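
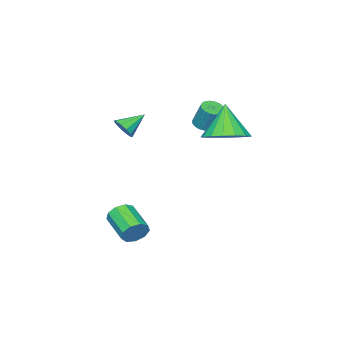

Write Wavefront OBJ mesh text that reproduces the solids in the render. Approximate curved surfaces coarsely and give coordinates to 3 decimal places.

v 3.016 -1.767 -1.857
v 3.369 -1.719 -1.35
v 2.857 -2.944 -0.876
v 2.504 -2.993 -1.383
v 2.993 -1.535 -1.283
v 2.481 -2.76 -0.808
v 2.627 -1.461 -1.484
v 2.115 -2.686 -1.01
v 2.444 -1.529 -1.86
v 1.931 -2.754 -1.386
v 2.528 -1.71 -2.235
v 2.016 -2.935 -1.76
v 2.84 -1.917 -2.433
v 2.328 -3.142 -1.958
v 3.235 -2.054 -2.361
v 2.723 -3.279 -1.887
v 3.528 -2.057 -2.054
v 3.015 -3.283 -1.58
v 3.58 -1.925 -1.655
v 3.068 -3.15 -1.18
v -2.593 -2.916 1.863
v -2.317 -3.31 2.03
v -2.25 -2.798 3.125
v -2.527 -2.404 2.957
v -2.174 -3.188 1.965
v -2.108 -2.676 3.059
v -2.095 -3.024 1.883
v -2.029 -2.512 2.978
v -2.092 -2.844 1.799
v -2.026 -2.332 2.893
v -2.166 -2.675 1.724
v -2.099 -2.163 2.819
v -2.304 -2.542 1.671
v -2.238 -2.03 2.765
v -2.486 -2.467 1.646
v -2.42 -1.955 2.741
v -2.685 -2.459 1.655
v -2.619 -1.948 2.749
v -2.87 -2.522 1.695
v -2.803 -2.01 2.79
v -3.012 -2.644 1.761
v -2.946 -2.132 2.855
v -3.091 -2.808 1.842
v -3.025 -2.296 2.937
v -3.094 -2.988 1.927
v -3.028 -2.476 3.021
v -3.021 -3.157 2.001
v -2.954 -2.645 3.096
v -2.882 -3.29 2.055
v -2.816 -2.778 3.149
v -2.7 -3.365 2.079
v -2.634 -2.853 3.174
v -2.501 -3.372 2.071
v -2.435 -2.861 3.165
v 1.294 -3.897 2.633
v 1.541 -4.06 3.108
v 0.386 -3.543 3.227
v 1.63 -3.731 3.049
v 1.591 -3.465 2.831
v 1.438 -3.364 2.538
v 1.23 -3.466 2.281
v 1.047 -3.733 2.158
v 0.957 -4.062 2.217
v 0.996 -4.328 2.435
v 1.149 -4.429 2.729
v 1.357 -4.327 2.986
v -1.149 -0.601 2.308
v -0.195 -0.599 2.67
v -1.711 -1.119 3.792
v -0.357 -0.148 2.766
v -0.701 0.198 2.757
v -1.147 0.362 2.645
v -1.593 0.305 2.456
v -1.938 0.041 2.233
v -2.102 -0.371 2.027
v -2.047 -0.835 1.885
v -1.787 -1.245 1.841
v -1.38 -1.508 1.903
v -0.92 -1.563 2.058
v -0.513 -1.398 2.27
v -0.251 -1.05 2.491
f 2 1 5
f 2 5 3
f 3 5 6
f 3 6 4
f 5 1 7
f 5 7 6
f 6 7 8
f 6 8 4
f 7 1 9
f 7 9 8
f 8 9 10
f 8 10 4
f 9 1 11
f 9 11 10
f 10 11 12
f 10 12 4
f 11 1 13
f 11 13 12
f 12 13 14
f 12 14 4
f 13 1 15
f 13 15 14
f 14 15 16
f 14 16 4
f 15 1 17
f 15 17 16
f 16 17 18
f 16 18 4
f 17 1 19
f 17 19 18
f 18 19 20
f 18 20 4
f 19 1 2
f 19 2 20
f 20 2 3
f 20 3 4
f 22 21 25
f 22 25 23
f 23 25 26
f 23 26 24
f 25 21 27
f 25 27 26
f 26 27 28
f 26 28 24
f 27 21 29
f 27 29 28
f 28 29 30
f 28 30 24
f 29 21 31
f 29 31 30
f 30 31 32
f 30 32 24
f 31 21 33
f 31 33 32
f 32 33 34
f 32 34 24
f 33 21 35
f 33 35 34
f 34 35 36
f 34 36 24
f 35 21 37
f 35 37 36
f 36 37 38
f 36 38 24
f 37 21 39
f 37 39 38
f 38 39 40
f 38 40 24
f 39 21 41
f 39 41 40
f 40 41 42
f 40 42 24
f 41 21 43
f 41 43 42
f 42 43 44
f 42 44 24
f 43 21 45
f 43 45 44
f 44 45 46
f 44 46 24
f 45 21 47
f 45 47 46
f 46 47 48
f 46 48 24
f 47 21 49
f 47 49 48
f 48 49 50
f 48 50 24
f 49 21 51
f 49 51 50
f 50 51 52
f 50 52 24
f 51 21 53
f 51 53 52
f 52 53 54
f 52 54 24
f 53 21 22
f 53 22 54
f 54 22 23
f 54 23 24
f 56 55 58
f 56 58 57
f 58 55 59
f 58 59 57
f 59 55 60
f 59 60 57
f 60 55 61
f 60 61 57
f 61 55 62
f 61 62 57
f 62 55 63
f 62 63 57
f 63 55 64
f 63 64 57
f 64 55 65
f 64 65 57
f 65 55 66
f 65 66 57
f 66 55 56
f 66 56 57
f 68 67 70
f 68 70 69
f 70 67 71
f 70 71 69
f 71 67 72
f 71 72 69
f 72 67 73
f 72 73 69
f 73 67 74
f 73 74 69
f 74 67 75
f 74 75 69
f 75 67 76
f 75 76 69
f 76 67 77
f 76 77 69
f 77 67 78
f 77 78 69
f 78 67 79
f 78 79 69
f 79 67 80
f 79 80 69
f 80 67 81
f 80 81 69
f 81 67 68
f 81 68 69



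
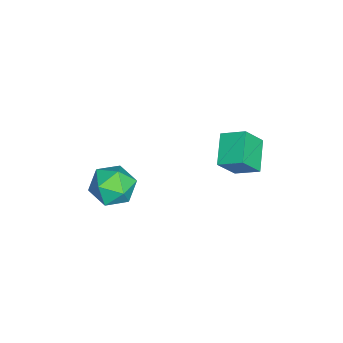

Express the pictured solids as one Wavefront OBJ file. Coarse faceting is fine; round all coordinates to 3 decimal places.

v 2.601 -2.53 0.789
v 3.205 -3.36 1.021
v 1.375 -3.14 1.799
v 1.979 -3.97 2.031
v 2.242 -3.014 2.381
v 3 -2.637 1.757
v 1.58 -3.863 1.063
v 2.338 -3.486 0.439
v 2.573 -4.183 1.19
v 2.983 -3.659 2.004
v 1.597 -2.841 0.816
v 2.007 -2.317 1.63
v -0.407 1.332 2.417
v -0.249 2.364 2.945
v 0.96 1.448 1.784
v 1.117 2.48 2.312
v 0.143 0.7 3.488
v 0.3 1.732 4.016
v 1.509 0.816 2.855
v 1.667 1.848 3.383
f 1 12 6
f 1 6 2
f 1 2 8
f 1 8 11
f 1 11 12
f 2 6 10
f 6 12 5
f 12 11 3
f 11 8 7
f 8 2 9
f 4 10 5
f 4 5 3
f 4 3 7
f 4 7 9
f 4 9 10
f 5 10 6
f 3 5 12
f 7 3 11
f 9 7 8
f 10 9 2
f 14 16 13
f 17 14 13
f 13 16 15
f 15 17 13
f 14 20 16
f 18 14 17
f 18 20 14
f 16 20 15
f 19 17 15
f 15 20 19
f 19 18 17
f 20 18 19



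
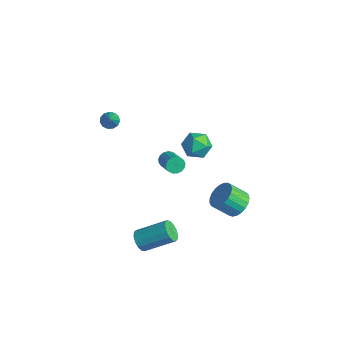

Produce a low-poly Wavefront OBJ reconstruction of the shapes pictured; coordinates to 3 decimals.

v 2.274 2.252 -2.8
v 3.081 1.926 -2.67
v 2.593 1.082 -1.75
v 1.786 1.408 -1.88
v 3.069 2.198 -2.426
v 2.581 1.355 -1.507
v 2.92 2.48 -2.247
v 2.431 1.637 -1.328
v 2.659 2.723 -2.164
v 2.17 1.879 -1.244
v 2.331 2.884 -2.19
v 1.843 2.04 -1.27
v 1.994 2.935 -2.322
v 1.505 2.092 -1.402
v 1.705 2.869 -2.536
v 1.216 2.025 -1.617
v 1.514 2.696 -2.796
v 1.026 1.852 -1.877
v 1.455 2.446 -3.057
v 0.967 1.602 -2.137
v 1.538 2.162 -3.273
v 1.049 1.319 -2.354
v 1.748 1.894 -3.407
v 1.259 1.051 -2.488
v 2.049 1.688 -3.437
v 1.56 0.845 -2.517
v 2.389 1.579 -3.356
v 1.9 0.736 -2.436
v 2.709 1.587 -3.179
v 2.22 0.743 -2.259
v 2.954 1.709 -2.936
v 2.465 0.866 -2.017
v -2.97 3.312 -1.593
v -2.012 3.42 -1.676
v -2.768 1.8 -1.244
v -1.81 1.908 -1.327
v -2.282 2.324 -0.592
v -2.407 3.259 -0.808
v -2.373 1.961 -2.112
v -2.498 2.896 -2.328
v -1.643 2.586 -1.997
v -1.587 2.81 -1.058
v -3.193 2.41 -1.862
v -3.137 2.634 -0.923
v 0.945 -3.271 -4.174
v 1.28 -3.09 -4.761
v 2.25 -1.687 -3.774
v 1.915 -1.869 -3.186
v 0.981 -2.886 -4.757
v 1.95 -1.483 -3.769
v 0.672 -2.785 -4.596
v 1.641 -1.382 -3.609
v 0.436 -2.815 -4.323
v 1.406 -1.412 -3.336
v 0.337 -2.967 -4.009
v 1.306 -1.564 -3.022
v 0.401 -3.2 -3.74
v 1.37 -1.798 -2.753
v 0.61 -3.453 -3.586
v 1.58 -2.05 -2.599
v 0.91 -3.657 -3.591
v 1.879 -2.254 -2.603
v 1.219 -3.758 -3.751
v 2.188 -2.355 -2.764
v 1.454 -3.728 -4.024
v 2.424 -2.325 -3.037
v 1.554 -3.576 -4.338
v 2.523 -2.173 -3.351
v 1.49 -3.342 -4.607
v 2.459 -1.94 -3.62
v -1.766 0.276 -1.023
v -1.595 -0.018 -1.468
v -0.383 -0.289 -0.823
v -0.554 0.004 -0.377
v -1.512 0.232 -1.519
v -0.299 -0.04 -0.874
v -1.487 0.491 -1.457
v -0.274 0.219 -0.812
v -1.525 0.702 -1.296
v -0.313 0.43 -0.65
v -1.62 0.814 -1.071
v -0.407 0.542 -0.426
v -1.747 0.804 -0.836
v -0.535 0.532 -0.191
v -1.879 0.672 -0.643
v -0.667 0.4 0.002
v -1.985 0.45 -0.537
v -0.773 0.178 0.108
v -2.041 0.188 -0.543
v -0.829 -0.084 0.102
v -2.034 -0.054 -0.658
v -0.822 -0.326 -0.013
v -1.966 -0.22 -0.857
v -0.753 -0.492 -0.212
v -1.851 -0.273 -1.094
v -0.639 -0.545 -0.449
v -1.718 -0.2 -1.314
v -0.505 -0.472 -0.669
v -3.141 -2.575 2.907
v -2.829 -2.124 2.867
v -1.899 -3.305 4.393
v -3.046 -2.062 3.079
v -3.293 -2.162 3.237
v -3.492 -2.394 3.289
v -3.58 -2.683 3.22
v -3.528 -2.938 3.052
v -3.353 -3.078 2.837
v -3.111 -3.058 2.645
v -2.879 -2.885 2.536
v -2.729 -2.613 2.544
v -2.711 -2.33 2.668
f 2 1 5
f 2 5 3
f 3 5 6
f 3 6 4
f 5 1 7
f 5 7 6
f 6 7 8
f 6 8 4
f 7 1 9
f 7 9 8
f 8 9 10
f 8 10 4
f 9 1 11
f 9 11 10
f 10 11 12
f 10 12 4
f 11 1 13
f 11 13 12
f 12 13 14
f 12 14 4
f 13 1 15
f 13 15 14
f 14 15 16
f 14 16 4
f 15 1 17
f 15 17 16
f 16 17 18
f 16 18 4
f 17 1 19
f 17 19 18
f 18 19 20
f 18 20 4
f 19 1 21
f 19 21 20
f 20 21 22
f 20 22 4
f 21 1 23
f 21 23 22
f 22 23 24
f 22 24 4
f 23 1 25
f 23 25 24
f 24 25 26
f 24 26 4
f 25 1 27
f 25 27 26
f 26 27 28
f 26 28 4
f 27 1 29
f 27 29 28
f 28 29 30
f 28 30 4
f 29 1 31
f 29 31 30
f 30 31 32
f 30 32 4
f 31 1 2
f 31 2 32
f 32 2 3
f 32 3 4
f 33 44 38
f 33 38 34
f 33 34 40
f 33 40 43
f 33 43 44
f 34 38 42
f 38 44 37
f 44 43 35
f 43 40 39
f 40 34 41
f 36 42 37
f 36 37 35
f 36 35 39
f 36 39 41
f 36 41 42
f 37 42 38
f 35 37 44
f 39 35 43
f 41 39 40
f 42 41 34
f 46 45 49
f 46 49 47
f 47 49 50
f 47 50 48
f 49 45 51
f 49 51 50
f 50 51 52
f 50 52 48
f 51 45 53
f 51 53 52
f 52 53 54
f 52 54 48
f 53 45 55
f 53 55 54
f 54 55 56
f 54 56 48
f 55 45 57
f 55 57 56
f 56 57 58
f 56 58 48
f 57 45 59
f 57 59 58
f 58 59 60
f 58 60 48
f 59 45 61
f 59 61 60
f 60 61 62
f 60 62 48
f 61 45 63
f 61 63 62
f 62 63 64
f 62 64 48
f 63 45 65
f 63 65 64
f 64 65 66
f 64 66 48
f 65 45 67
f 65 67 66
f 66 67 68
f 66 68 48
f 67 45 69
f 67 69 68
f 68 69 70
f 68 70 48
f 69 45 46
f 69 46 70
f 70 46 47
f 70 47 48
f 72 71 75
f 72 75 73
f 73 75 76
f 73 76 74
f 75 71 77
f 75 77 76
f 76 77 78
f 76 78 74
f 77 71 79
f 77 79 78
f 78 79 80
f 78 80 74
f 79 71 81
f 79 81 80
f 80 81 82
f 80 82 74
f 81 71 83
f 81 83 82
f 82 83 84
f 82 84 74
f 83 71 85
f 83 85 84
f 84 85 86
f 84 86 74
f 85 71 87
f 85 87 86
f 86 87 88
f 86 88 74
f 87 71 89
f 87 89 88
f 88 89 90
f 88 90 74
f 89 71 91
f 89 91 90
f 90 91 92
f 90 92 74
f 91 71 93
f 91 93 92
f 92 93 94
f 92 94 74
f 93 71 95
f 93 95 94
f 94 95 96
f 94 96 74
f 95 71 97
f 95 97 96
f 96 97 98
f 96 98 74
f 97 71 72
f 97 72 98
f 98 72 73
f 98 73 74
f 100 99 102
f 100 102 101
f 102 99 103
f 102 103 101
f 103 99 104
f 103 104 101
f 104 99 105
f 104 105 101
f 105 99 106
f 105 106 101
f 106 99 107
f 106 107 101
f 107 99 108
f 107 108 101
f 108 99 109
f 108 109 101
f 109 99 110
f 109 110 101
f 110 99 111
f 110 111 101
f 111 99 100
f 111 100 101



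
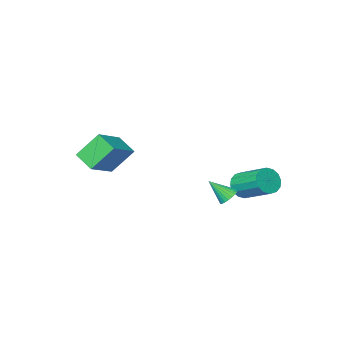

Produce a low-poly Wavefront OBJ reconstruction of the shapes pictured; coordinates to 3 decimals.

v -0.651 2.716 0.198
v -0.11 2.731 -0.198
v 0.151 1.944 1.262
v -0.079 2.952 -0.061
v -0.136 3.137 0.115
v -0.27 3.257 0.304
v -0.463 3.296 0.477
v -0.684 3.246 0.607
v -0.9 3.115 0.675
v -1.078 2.924 0.67
v -1.191 2.701 0.594
v -1.222 2.48 0.457
v -1.166 2.296 0.28
v -1.031 2.175 0.092
v -0.839 2.137 -0.081
v -0.618 2.187 -0.211
v -0.402 2.317 -0.279
v -0.223 2.508 -0.275
v 3.184 -4.769 1.099
v 2.067 -4.194 2.617
v 2.964 -3.508 0.461
v 1.848 -2.933 1.979
v 4.932 -3.967 2.081
v 3.816 -3.392 3.599
v 4.713 -2.706 1.443
v 3.596 -2.131 2.961
v -2.01 2.017 0.41
v -1.358 1.836 0.989
v -1.758 3.663 2.009
v -2.41 3.843 1.43
v -1.154 2.071 0.649
v -1.554 3.898 1.669
v -1.179 2.291 0.245
v -1.58 4.118 1.265
v -1.427 2.437 -0.115
v -1.827 4.264 0.905
v -1.831 2.471 -0.334
v -2.231 4.298 0.686
v -2.283 2.383 -0.354
v -2.683 4.21 0.666
v -2.662 2.197 -0.169
v -3.062 4.024 0.851
v -2.866 1.962 0.171
v -3.266 3.789 1.191
v -2.84 1.742 0.575
v -3.241 3.569 1.595
v -2.593 1.596 0.935
v -2.993 3.423 1.955
v -2.189 1.562 1.154
v -2.589 3.389 2.174
v -1.737 1.65 1.174
v -2.137 3.477 2.194
f 2 1 4
f 2 4 3
f 4 1 5
f 4 5 3
f 5 1 6
f 5 6 3
f 6 1 7
f 6 7 3
f 7 1 8
f 7 8 3
f 8 1 9
f 8 9 3
f 9 1 10
f 9 10 3
f 10 1 11
f 10 11 3
f 11 1 12
f 11 12 3
f 12 1 13
f 12 13 3
f 13 1 14
f 13 14 3
f 14 1 15
f 14 15 3
f 15 1 16
f 15 16 3
f 16 1 17
f 16 17 3
f 17 1 18
f 17 18 3
f 18 1 2
f 18 2 3
f 20 22 19
f 23 20 19
f 19 22 21
f 21 23 19
f 20 26 22
f 24 20 23
f 24 26 20
f 22 26 21
f 25 23 21
f 21 26 25
f 25 24 23
f 26 24 25
f 28 27 31
f 28 31 29
f 29 31 32
f 29 32 30
f 31 27 33
f 31 33 32
f 32 33 34
f 32 34 30
f 33 27 35
f 33 35 34
f 34 35 36
f 34 36 30
f 35 27 37
f 35 37 36
f 36 37 38
f 36 38 30
f 37 27 39
f 37 39 38
f 38 39 40
f 38 40 30
f 39 27 41
f 39 41 40
f 40 41 42
f 40 42 30
f 41 27 43
f 41 43 42
f 42 43 44
f 42 44 30
f 43 27 45
f 43 45 44
f 44 45 46
f 44 46 30
f 45 27 47
f 45 47 46
f 46 47 48
f 46 48 30
f 47 27 49
f 47 49 48
f 48 49 50
f 48 50 30
f 49 27 51
f 49 51 50
f 50 51 52
f 50 52 30
f 51 27 28
f 51 28 52
f 52 28 29
f 52 29 30



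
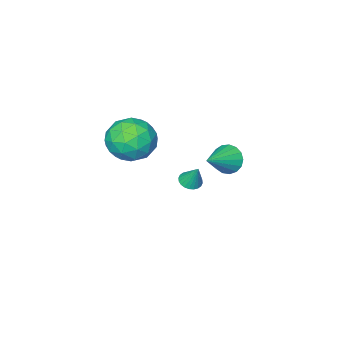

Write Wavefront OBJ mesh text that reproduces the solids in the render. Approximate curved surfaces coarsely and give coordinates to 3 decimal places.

v -2.309 -1.992 -4.505
v -1.772 -1.777 -4.623
v -2.291 -1.408 -3.355
v -1.907 -1.609 -4.706
v -2.103 -1.5 -4.758
v -2.33 -1.466 -4.772
v -2.554 -1.512 -4.745
v -2.741 -1.631 -4.682
v -2.862 -1.805 -4.591
v -2.898 -2.008 -4.488
v -2.845 -2.208 -4.387
v -2.711 -2.375 -4.304
v -2.515 -2.484 -4.252
v -2.287 -2.518 -4.238
v -2.063 -2.472 -4.265
v -1.877 -2.353 -4.328
v -1.756 -2.179 -4.419
v -1.719 -1.977 -4.522
v 2.268 0.683 2.356
v 3.455 0.616 1.999
v 1.785 -0.736 1.021
v 2.972 -0.803 0.664
v 2.639 -1.206 1.789
v 2.937 -0.33 2.614
v 2.303 0.21 0.406
v 2.601 1.086 1.231
v 3.476 0.323 0.794
v 3.683 -0.552 1.648
v 1.557 0.432 1.372
v 1.764 -0.443 2.226
v 2.904 0.774 2.295
v 2.336 -0.894 0.725
v 2.14 -1.131 1.386
v 2.838 -1.171 1.176
v 2.6 0.218 2.657
v 3.297 0.179 2.447
v 2.817 -0.892 2.323
v 1.943 -0.299 0.573
v 2.64 -0.338 0.363
v 2.402 1.051 1.844
v 3.1 1.011 1.634
v 2.423 0.772 0.697
v 3.614 0.562 1.377
v 3.33 -0.272 0.591
v 2.937 0.323 0.44
v 3.112 0.839 0.925
v 3.736 0.048 1.879
v 3.452 -0.786 1.094
v 3.256 -1.023 1.755
v 3.431 -0.508 2.24
v 3.748 -0.124 1.17
v 1.788 0.666 1.926
v 1.504 -0.168 1.141
v 1.809 0.388 0.78
v 1.984 0.903 1.265
v 1.91 0.152 2.429
v 1.626 -0.682 1.643
v 2.128 -0.959 2.095
v 2.303 -0.443 2.58
v 1.492 0.004 1.85
v -0.813 2.355 0.023
v -0.427 2.047 -0.606
v 0.693 2.705 0.777
v -0.468 2.417 -0.696
v -0.588 2.773 -0.621
v -0.759 3.033 -0.398
v -0.943 3.138 -0.079
v -1.097 3.063 0.263
v -1.186 2.827 0.551
v -1.19 2.482 0.717
v -1.107 2.108 0.725
v -0.957 1.791 0.572
v -0.773 1.603 0.293
v -0.599 1.588 -0.048
v -0.474 1.748 -0.372
f 2 1 4
f 2 4 3
f 4 1 5
f 4 5 3
f 5 1 6
f 5 6 3
f 6 1 7
f 6 7 3
f 7 1 8
f 7 8 3
f 8 1 9
f 8 9 3
f 9 1 10
f 9 10 3
f 10 1 11
f 10 11 3
f 11 1 12
f 11 12 3
f 12 1 13
f 12 13 3
f 13 1 14
f 13 14 3
f 14 1 15
f 14 15 3
f 15 1 16
f 15 16 3
f 16 1 17
f 16 17 3
f 17 1 18
f 17 18 3
f 18 1 2
f 18 2 3
f 19 56 35
f 56 30 59
f 35 59 24
f 56 59 35
f 19 35 31
f 35 24 36
f 31 36 20
f 35 36 31
f 19 31 40
f 31 20 41
f 40 41 26
f 31 41 40
f 19 40 52
f 40 26 55
f 52 55 29
f 40 55 52
f 19 52 56
f 52 29 60
f 56 60 30
f 52 60 56
f 20 36 47
f 36 24 50
f 47 50 28
f 36 50 47
f 24 59 37
f 59 30 58
f 37 58 23
f 59 58 37
f 30 60 57
f 60 29 53
f 57 53 21
f 60 53 57
f 29 55 54
f 55 26 42
f 54 42 25
f 55 42 54
f 26 41 46
f 41 20 43
f 46 43 27
f 41 43 46
f 22 48 34
f 48 28 49
f 34 49 23
f 48 49 34
f 22 34 32
f 34 23 33
f 32 33 21
f 34 33 32
f 22 32 39
f 32 21 38
f 39 38 25
f 32 38 39
f 22 39 44
f 39 25 45
f 44 45 27
f 39 45 44
f 22 44 48
f 44 27 51
f 48 51 28
f 44 51 48
f 23 49 37
f 49 28 50
f 37 50 24
f 49 50 37
f 21 33 57
f 33 23 58
f 57 58 30
f 33 58 57
f 25 38 54
f 38 21 53
f 54 53 29
f 38 53 54
f 27 45 46
f 45 25 42
f 46 42 26
f 45 42 46
f 28 51 47
f 51 27 43
f 47 43 20
f 51 43 47
f 62 61 64
f 62 64 63
f 64 61 65
f 64 65 63
f 65 61 66
f 65 66 63
f 66 61 67
f 66 67 63
f 67 61 68
f 67 68 63
f 68 61 69
f 68 69 63
f 69 61 70
f 69 70 63
f 70 61 71
f 70 71 63
f 71 61 72
f 71 72 63
f 72 61 73
f 72 73 63
f 73 61 74
f 73 74 63
f 74 61 75
f 74 75 63
f 75 61 62
f 75 62 63



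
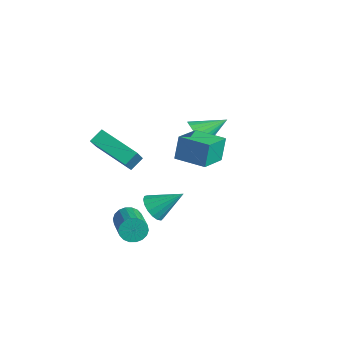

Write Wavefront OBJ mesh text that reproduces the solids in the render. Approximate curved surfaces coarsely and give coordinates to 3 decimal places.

v 3.437 -2.168 0.957
v 3.225 -1.792 2.151
v 2.791 -0.808 0.414
v 2.58 -0.432 1.609
v 4.84 -1.488 0.991
v 4.629 -1.112 2.186
v 4.195 -0.128 0.449
v 3.983 0.248 1.643
v -0.03 1.422 -1.145
v 0.334 1.669 -1.873
v 0.39 2.898 -0.435
v 0.023 1.778 -1.915
v -0.295 1.832 -1.84
v -0.573 1.824 -1.66
v -0.769 1.755 -1.401
v -0.851 1.635 -1.103
v -0.809 1.483 -0.811
v -0.648 1.322 -0.57
v -0.393 1.175 -0.417
v -0.082 1.067 -0.374
v 0.236 1.012 -0.449
v 0.514 1.02 -0.63
v 0.71 1.089 -0.889
v 0.792 1.209 -1.187
v 0.75 1.361 -1.478
v 0.589 1.523 -1.719
v 3.171 -3.129 -2.249
v 3.784 -3.592 -2.197
v 3.929 -2.011 -1.251
v 3.858 -3.38 -2.49
v 3.774 -3.112 -2.727
v 3.552 -2.847 -2.855
v 3.243 -2.647 -2.845
v 2.917 -2.557 -2.697
v 2.649 -2.599 -2.448
v 2.501 -2.762 -2.152
v 2.506 -3.009 -1.879
v 2.664 -3.284 -1.69
v 2.938 -3.523 -1.63
v 3.265 -3.673 -1.711
v 3.57 -3.697 -1.916
v 0.704 -2.731 -1.405
v -1.197 -3.424 -0.68
v 0.638 -2.045 -0.924
v -1.264 -2.738 -0.2
v 1.444 -3.502 -0.2
v -0.458 -4.195 0.524
v 1.377 -2.816 0.28
v -0.524 -3.509 1.005
v 1.501 -3.458 -4.077
v 1.851 -3.213 -4.619
v 3.509 -3.957 -3.885
v 3.159 -4.202 -3.343
v 1.866 -2.981 -4.418
v 3.524 -3.725 -3.683
v 1.808 -2.844 -4.149
v 3.466 -3.588 -3.415
v 1.69 -2.829 -3.866
v 3.348 -3.573 -3.132
v 1.534 -2.938 -3.625
v 3.192 -3.682 -2.891
v 1.372 -3.15 -3.473
v 3.03 -3.894 -2.739
v 1.235 -3.423 -3.441
v 2.893 -4.167 -2.707
v 1.151 -3.703 -3.535
v 2.809 -4.447 -2.801
v 1.136 -3.935 -3.737
v 2.794 -4.679 -3.002
v 1.194 -4.072 -4.005
v 2.852 -4.816 -3.271
v 1.312 -4.087 -4.288
v 2.97 -4.831 -3.554
v 1.468 -3.978 -4.529
v 3.126 -4.722 -3.795
v 1.63 -3.766 -4.681
v 3.288 -4.51 -3.947
v 1.767 -3.493 -4.713
v 3.425 -4.237 -3.979
f 2 4 1
f 5 2 1
f 1 4 3
f 3 5 1
f 2 8 4
f 6 2 5
f 6 8 2
f 4 8 3
f 7 5 3
f 3 8 7
f 7 6 5
f 8 6 7
f 10 9 12
f 10 12 11
f 12 9 13
f 12 13 11
f 13 9 14
f 13 14 11
f 14 9 15
f 14 15 11
f 15 9 16
f 15 16 11
f 16 9 17
f 16 17 11
f 17 9 18
f 17 18 11
f 18 9 19
f 18 19 11
f 19 9 20
f 19 20 11
f 20 9 21
f 20 21 11
f 21 9 22
f 21 22 11
f 22 9 23
f 22 23 11
f 23 9 24
f 23 24 11
f 24 9 25
f 24 25 11
f 25 9 26
f 25 26 11
f 26 9 10
f 26 10 11
f 28 27 30
f 28 30 29
f 30 27 31
f 30 31 29
f 31 27 32
f 31 32 29
f 32 27 33
f 32 33 29
f 33 27 34
f 33 34 29
f 34 27 35
f 34 35 29
f 35 27 36
f 35 36 29
f 36 27 37
f 36 37 29
f 37 27 38
f 37 38 29
f 38 27 39
f 38 39 29
f 39 27 40
f 39 40 29
f 40 27 41
f 40 41 29
f 41 27 28
f 41 28 29
f 43 45 42
f 46 43 42
f 42 45 44
f 44 46 42
f 43 49 45
f 47 43 46
f 47 49 43
f 45 49 44
f 48 46 44
f 44 49 48
f 48 47 46
f 49 47 48
f 51 50 54
f 51 54 52
f 52 54 55
f 52 55 53
f 54 50 56
f 54 56 55
f 55 56 57
f 55 57 53
f 56 50 58
f 56 58 57
f 57 58 59
f 57 59 53
f 58 50 60
f 58 60 59
f 59 60 61
f 59 61 53
f 60 50 62
f 60 62 61
f 61 62 63
f 61 63 53
f 62 50 64
f 62 64 63
f 63 64 65
f 63 65 53
f 64 50 66
f 64 66 65
f 65 66 67
f 65 67 53
f 66 50 68
f 66 68 67
f 67 68 69
f 67 69 53
f 68 50 70
f 68 70 69
f 69 70 71
f 69 71 53
f 70 50 72
f 70 72 71
f 71 72 73
f 71 73 53
f 72 50 74
f 72 74 73
f 73 74 75
f 73 75 53
f 74 50 76
f 74 76 75
f 75 76 77
f 75 77 53
f 76 50 78
f 76 78 77
f 77 78 79
f 77 79 53
f 78 50 51
f 78 51 79
f 79 51 52
f 79 52 53



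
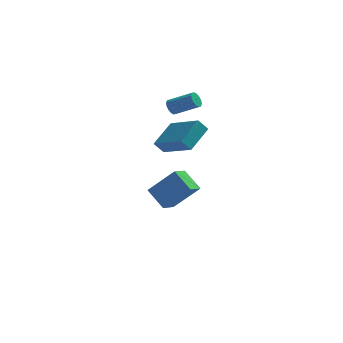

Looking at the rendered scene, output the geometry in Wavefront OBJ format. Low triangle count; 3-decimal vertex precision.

v -1.999 -3.98 3.189
v -1.339 -2.608 4.072
v -3.552 -2.706 2.37
v -2.892 -1.334 3.253
v -1.528 -3.806 2.567
v -0.868 -2.434 3.45
v -3.081 -2.532 1.748
v -2.421 -1.16 2.631
v -4.628 2.068 -3.228
v -3.179 2.031 -1.722
v -4.222 3.046 -3.594
v -2.773 3.008 -2.088
v -3.687 1.332 -4.152
v -2.238 1.294 -2.646
v -3.281 2.309 -4.518
v -1.832 2.272 -3.012
v -3.414 2.557 2.784
v -3.167 2.773 2.381
v -1.818 2.558 3.092
v -2.066 2.343 3.496
v -3.222 2.978 2.546
v -1.873 2.763 3.257
v -3.328 3.07 2.775
v -1.979 2.855 3.487
v -3.457 3.025 3.007
v -2.109 2.81 3.719
v -3.575 2.855 3.179
v -2.226 2.64 3.891
v -3.65 2.605 3.245
v -2.301 2.39 3.957
v -3.662 2.342 3.188
v -2.313 2.127 3.899
v -3.607 2.137 3.023
v -2.258 1.922 3.734
v -3.501 2.045 2.793
v -2.152 1.83 3.505
v -3.371 2.09 2.561
v -2.023 1.875 3.273
v -3.254 2.26 2.389
v -1.905 2.045 3.101
v -3.179 2.51 2.323
v -1.83 2.295 3.035
f 2 4 1
f 5 2 1
f 1 4 3
f 3 5 1
f 2 8 4
f 6 2 5
f 6 8 2
f 4 8 3
f 7 5 3
f 3 8 7
f 7 6 5
f 8 6 7
f 10 12 9
f 13 10 9
f 9 12 11
f 11 13 9
f 10 16 12
f 14 10 13
f 14 16 10
f 12 16 11
f 15 13 11
f 11 16 15
f 15 14 13
f 16 14 15
f 18 17 21
f 18 21 19
f 19 21 22
f 19 22 20
f 21 17 23
f 21 23 22
f 22 23 24
f 22 24 20
f 23 17 25
f 23 25 24
f 24 25 26
f 24 26 20
f 25 17 27
f 25 27 26
f 26 27 28
f 26 28 20
f 27 17 29
f 27 29 28
f 28 29 30
f 28 30 20
f 29 17 31
f 29 31 30
f 30 31 32
f 30 32 20
f 31 17 33
f 31 33 32
f 32 33 34
f 32 34 20
f 33 17 35
f 33 35 34
f 34 35 36
f 34 36 20
f 35 17 37
f 35 37 36
f 36 37 38
f 36 38 20
f 37 17 39
f 37 39 38
f 38 39 40
f 38 40 20
f 39 17 41
f 39 41 40
f 40 41 42
f 40 42 20
f 41 17 18
f 41 18 42
f 42 18 19
f 42 19 20



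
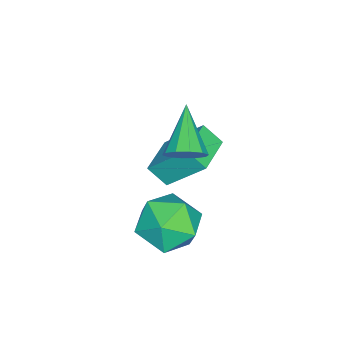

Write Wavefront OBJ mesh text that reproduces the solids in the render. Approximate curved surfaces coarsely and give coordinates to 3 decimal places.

v 2.986 3.186 -0.315
v 3.635 2.361 -0.976
v 1.545 1.819 -0.024
v 2.194 0.994 -0.685
v 2.605 1.36 0.427
v 3.496 2.205 0.247
v 1.684 1.975 -1.247
v 2.575 2.82 -1.427
v 2.831 1.612 -1.552
v 3.4 1.232 -0.517
v 1.78 2.948 -0.483
v 2.349 2.568 0.552
v -1.831 0.858 -1.826
v -1.847 0.136 -1.148
v -1.882 2.276 -0.318
v -1.898 1.554 0.36
v -0.242 0.866 -1.78
v -0.258 0.144 -1.102
v -0.293 2.284 -0.272
v -0.309 1.562 0.406
v 1.441 2.221 2.185
v 1.77 2.506 2.796
v -0.081 1.639 3.275
v 1.507 2.837 2.607
v 1.219 2.934 2.256
v 1.016 2.758 1.879
v 0.975 2.377 1.618
v 1.112 1.936 1.574
v 1.374 1.604 1.763
v 1.662 1.508 2.113
v 1.865 1.684 2.491
v 1.906 2.065 2.751
f 1 12 6
f 1 6 2
f 1 2 8
f 1 8 11
f 1 11 12
f 2 6 10
f 6 12 5
f 12 11 3
f 11 8 7
f 8 2 9
f 4 10 5
f 4 5 3
f 4 3 7
f 4 7 9
f 4 9 10
f 5 10 6
f 3 5 12
f 7 3 11
f 9 7 8
f 10 9 2
f 14 16 13
f 17 14 13
f 13 16 15
f 15 17 13
f 14 20 16
f 18 14 17
f 18 20 14
f 16 20 15
f 19 17 15
f 15 20 19
f 19 18 17
f 20 18 19
f 22 21 24
f 22 24 23
f 24 21 25
f 24 25 23
f 25 21 26
f 25 26 23
f 26 21 27
f 26 27 23
f 27 21 28
f 27 28 23
f 28 21 29
f 28 29 23
f 29 21 30
f 29 30 23
f 30 21 31
f 30 31 23
f 31 21 32
f 31 32 23
f 32 21 22
f 32 22 23



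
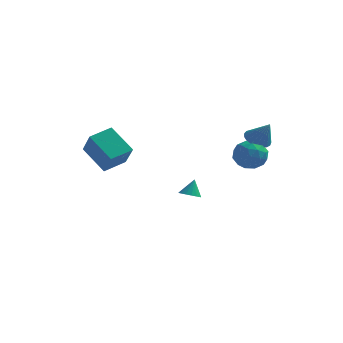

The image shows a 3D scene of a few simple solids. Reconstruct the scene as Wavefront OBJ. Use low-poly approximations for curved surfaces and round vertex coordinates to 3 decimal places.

v -1.205 1.072 -1.016
v -0.657 1.203 -1.154
v -1.075 1.488 -0.104
v -0.801 1.426 -1.235
v -1.037 1.568 -1.266
v -1.312 1.597 -1.239
v -1.562 1.506 -1.162
v -1.731 1.315 -1.051
v -1.779 1.069 -0.932
v -1.696 0.824 -0.832
v -1.5 0.635 -0.774
v -1.237 0.547 -0.772
v -0.967 0.579 -0.825
v -0.751 0.725 -0.922
v -0.639 0.949 -1.041
v 1.816 1.702 1.445
v 2.444 1.718 2.138
v 1.256 0.402 1.982
v 1.884 0.418 2.675
v 1.19 1.046 2.657
v 1.536 1.85 2.325
v 2.164 0.27 1.795
v 2.51 1.074 1.463
v 2.659 0.834 2.355
v 2.057 1.313 2.888
v 1.643 0.807 1.232
v 1.041 1.286 1.765
v 2.179 1.824 1.744
v 1.521 0.296 2.376
v 1.113 0.665 2.365
v 1.482 0.674 2.773
v 1.646 1.901 1.854
v 2.015 1.911 2.262
v 1.278 1.516 2.567
v 1.685 0.209 1.858
v 2.054 0.219 2.266
v 2.218 1.446 1.347
v 2.587 1.455 1.755
v 2.422 0.604 1.553
v 2.674 1.314 2.279
v 2.345 0.55 2.595
v 2.51 0.463 2.077
v 2.713 0.935 1.882
v 2.321 1.596 2.593
v 1.992 0.831 2.908
v 1.584 1.2 2.898
v 1.787 1.673 2.703
v 2.447 1.076 2.72
v 1.708 1.289 1.212
v 1.379 0.524 1.527
v 1.913 0.447 1.417
v 2.116 0.92 1.222
v 1.355 1.57 1.525
v 1.026 0.806 1.841
v 0.987 1.185 2.238
v 1.19 1.657 2.043
v 1.253 1.044 1.4
v -3.364 -4.391 3.152
v -4.595 -3.843 4.252
v -4.022 -3.509 1.976
v -5.254 -2.962 3.077
v -2.626 -3.398 3.483
v -3.858 -2.851 4.584
v -3.285 -2.517 2.308
v -4.516 -1.969 3.408
v 2.057 1.616 2.951
v 2.683 1.621 2.575
v 2.743 1.284 4.089
v 2.665 1.909 2.67
v 2.541 2.146 2.814
v 2.333 2.291 2.981
v 2.078 2.32 3.143
v 1.819 2.227 3.272
v 1.602 2.028 3.345
v 1.463 1.758 3.35
v 1.427 1.464 3.286
v 1.5 1.196 3.164
v 1.669 1 3.005
v 1.906 0.911 2.836
v 2.168 0.944 2.688
v 2.412 1.093 2.585
v 2.594 1.333 2.545
f 2 1 4
f 2 4 3
f 4 1 5
f 4 5 3
f 5 1 6
f 5 6 3
f 6 1 7
f 6 7 3
f 7 1 8
f 7 8 3
f 8 1 9
f 8 9 3
f 9 1 10
f 9 10 3
f 10 1 11
f 10 11 3
f 11 1 12
f 11 12 3
f 12 1 13
f 12 13 3
f 13 1 14
f 13 14 3
f 14 1 15
f 14 15 3
f 15 1 2
f 15 2 3
f 16 53 32
f 53 27 56
f 32 56 21
f 53 56 32
f 16 32 28
f 32 21 33
f 28 33 17
f 32 33 28
f 16 28 37
f 28 17 38
f 37 38 23
f 28 38 37
f 16 37 49
f 37 23 52
f 49 52 26
f 37 52 49
f 16 49 53
f 49 26 57
f 53 57 27
f 49 57 53
f 17 33 44
f 33 21 47
f 44 47 25
f 33 47 44
f 21 56 34
f 56 27 55
f 34 55 20
f 56 55 34
f 27 57 54
f 57 26 50
f 54 50 18
f 57 50 54
f 26 52 51
f 52 23 39
f 51 39 22
f 52 39 51
f 23 38 43
f 38 17 40
f 43 40 24
f 38 40 43
f 19 45 31
f 45 25 46
f 31 46 20
f 45 46 31
f 19 31 29
f 31 20 30
f 29 30 18
f 31 30 29
f 19 29 36
f 29 18 35
f 36 35 22
f 29 35 36
f 19 36 41
f 36 22 42
f 41 42 24
f 36 42 41
f 19 41 45
f 41 24 48
f 45 48 25
f 41 48 45
f 20 46 34
f 46 25 47
f 34 47 21
f 46 47 34
f 18 30 54
f 30 20 55
f 54 55 27
f 30 55 54
f 22 35 51
f 35 18 50
f 51 50 26
f 35 50 51
f 24 42 43
f 42 22 39
f 43 39 23
f 42 39 43
f 25 48 44
f 48 24 40
f 44 40 17
f 48 40 44
f 59 61 58
f 62 59 58
f 58 61 60
f 60 62 58
f 59 65 61
f 63 59 62
f 63 65 59
f 61 65 60
f 64 62 60
f 60 65 64
f 64 63 62
f 65 63 64
f 67 66 69
f 67 69 68
f 69 66 70
f 69 70 68
f 70 66 71
f 70 71 68
f 71 66 72
f 71 72 68
f 72 66 73
f 72 73 68
f 73 66 74
f 73 74 68
f 74 66 75
f 74 75 68
f 75 66 76
f 75 76 68
f 76 66 77
f 76 77 68
f 77 66 78
f 77 78 68
f 78 66 79
f 78 79 68
f 79 66 80
f 79 80 68
f 80 66 81
f 80 81 68
f 81 66 82
f 81 82 68
f 82 66 67
f 82 67 68



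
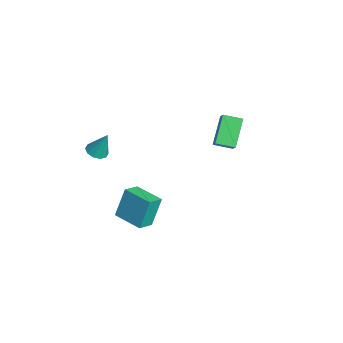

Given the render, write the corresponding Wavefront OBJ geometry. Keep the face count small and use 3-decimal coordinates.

v -1.221 2.751 -2.481
v -2.489 3.565 -1.077
v -0.85 3.851 -2.784
v -2.118 4.666 -1.38
v -0.482 2.694 -1.78
v -1.75 3.509 -0.376
v -0.111 3.795 -2.083
v -1.379 4.609 -0.679
v 2.526 -3.251 -4.118
v 2.201 -2.587 -2.314
v 4.021 -2.235 -4.222
v 3.696 -1.572 -2.418
v 3.124 -4.088 -3.702
v 2.799 -3.425 -1.898
v 4.619 -3.073 -3.806
v 4.294 -2.409 -2.002
v -1.019 -4.136 -1.436
v -0.413 -4.485 -1.44
v -0.681 -3.564 0.096
v -0.341 -4.091 -1.603
v -0.528 -3.714 -1.702
v -0.903 -3.498 -1.7
v -1.322 -3.525 -1.597
v -1.626 -3.786 -1.433
v -1.698 -4.18 -1.27
v -1.511 -4.558 -1.17
v -1.136 -4.774 -1.172
v -0.716 -4.746 -1.275
f 2 4 1
f 5 2 1
f 1 4 3
f 3 5 1
f 2 8 4
f 6 2 5
f 6 8 2
f 4 8 3
f 7 5 3
f 3 8 7
f 7 6 5
f 8 6 7
f 10 12 9
f 13 10 9
f 9 12 11
f 11 13 9
f 10 16 12
f 14 10 13
f 14 16 10
f 12 16 11
f 15 13 11
f 11 16 15
f 15 14 13
f 16 14 15
f 18 17 20
f 18 20 19
f 20 17 21
f 20 21 19
f 21 17 22
f 21 22 19
f 22 17 23
f 22 23 19
f 23 17 24
f 23 24 19
f 24 17 25
f 24 25 19
f 25 17 26
f 25 26 19
f 26 17 27
f 26 27 19
f 27 17 28
f 27 28 19
f 28 17 18
f 28 18 19



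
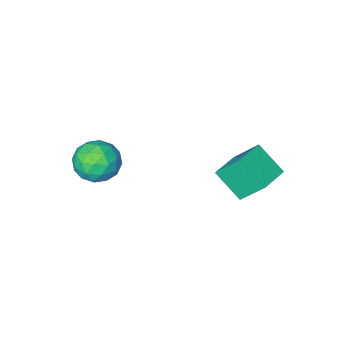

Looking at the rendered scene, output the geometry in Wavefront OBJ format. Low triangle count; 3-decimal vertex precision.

v 0.409 1.115 1.616
v 1.226 1.118 1.689
v 0.354 -0.038 2.271
v 1.171 -0.035 2.344
v 0.721 0.512 2.756
v 0.755 1.225 2.352
v 0.825 -0.145 1.608
v 0.859 0.568 1.204
v 1.483 0.339 1.684
v 1.419 0.745 2.394
v 0.161 0.335 1.566
v 0.097 0.741 2.276
v 0.822 1.218 1.595
v 0.758 -0.138 2.365
v 0.493 0.184 2.607
v 0.973 0.185 2.65
v 0.545 1.281 1.985
v 1.026 1.282 2.028
v 0.729 0.926 2.655
v 0.554 -0.202 1.932
v 1.035 -0.201 1.975
v 0.607 0.895 1.31
v 1.087 0.896 1.353
v 0.851 0.154 1.305
v 1.454 0.761 1.635
v 1.421 0.084 2.02
v 1.218 0.019 1.587
v 1.238 0.438 1.35
v 1.416 1 2.052
v 1.383 0.322 2.437
v 1.119 0.644 2.68
v 1.139 1.063 2.442
v 1.567 0.542 2.049
v 0.197 0.758 1.523
v 0.164 0.08 1.908
v 0.441 0.017 1.518
v 0.461 0.436 1.28
v 0.159 0.996 1.94
v 0.126 0.319 2.325
v 0.342 0.642 2.61
v 0.362 1.061 2.373
v 0.013 0.538 1.911
v -2.722 2.864 2.441
v -3.173 3.531 3.423
v -3.069 3.752 1.679
v -3.52 4.419 2.662
v -1.76 3.341 2.558
v -2.211 4.008 3.541
v -2.107 4.229 1.797
v -2.558 4.896 2.779
f 1 38 17
f 38 12 41
f 17 41 6
f 38 41 17
f 1 17 13
f 17 6 18
f 13 18 2
f 17 18 13
f 1 13 22
f 13 2 23
f 22 23 8
f 13 23 22
f 1 22 34
f 22 8 37
f 34 37 11
f 22 37 34
f 1 34 38
f 34 11 42
f 38 42 12
f 34 42 38
f 2 18 29
f 18 6 32
f 29 32 10
f 18 32 29
f 6 41 19
f 41 12 40
f 19 40 5
f 41 40 19
f 12 42 39
f 42 11 35
f 39 35 3
f 42 35 39
f 11 37 36
f 37 8 24
f 36 24 7
f 37 24 36
f 8 23 28
f 23 2 25
f 28 25 9
f 23 25 28
f 4 30 16
f 30 10 31
f 16 31 5
f 30 31 16
f 4 16 14
f 16 5 15
f 14 15 3
f 16 15 14
f 4 14 21
f 14 3 20
f 21 20 7
f 14 20 21
f 4 21 26
f 21 7 27
f 26 27 9
f 21 27 26
f 4 26 30
f 26 9 33
f 30 33 10
f 26 33 30
f 5 31 19
f 31 10 32
f 19 32 6
f 31 32 19
f 3 15 39
f 15 5 40
f 39 40 12
f 15 40 39
f 7 20 36
f 20 3 35
f 36 35 11
f 20 35 36
f 9 27 28
f 27 7 24
f 28 24 8
f 27 24 28
f 10 33 29
f 33 9 25
f 29 25 2
f 33 25 29
f 44 46 43
f 47 44 43
f 43 46 45
f 45 47 43
f 44 50 46
f 48 44 47
f 48 50 44
f 46 50 45
f 49 47 45
f 45 50 49
f 49 48 47
f 50 48 49



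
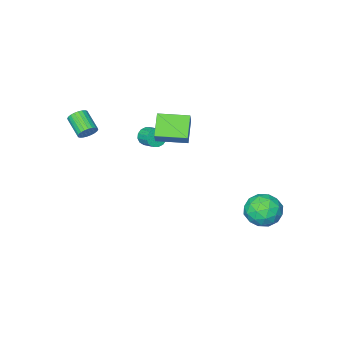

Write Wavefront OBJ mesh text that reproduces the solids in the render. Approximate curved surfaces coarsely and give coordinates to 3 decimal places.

v -1.502 -3.881 -1.046
v -1.229 -4.106 -0.512
v -1.205 -3.143 -0.12
v -1.478 -2.919 -0.654
v -0.976 -4.03 -0.713
v -0.952 -3.067 -0.321
v -0.864 -3.915 -1.003
v -0.84 -2.952 -0.611
v -0.923 -3.791 -1.304
v -0.899 -2.828 -0.912
v -1.137 -3.691 -1.536
v -1.114 -2.728 -1.144
v -1.449 -3.642 -1.637
v -1.425 -2.679 -1.245
v -1.775 -3.657 -1.58
v -1.751 -2.694 -1.188
v -2.028 -3.733 -1.379
v -2.004 -2.77 -0.987
v -2.14 -3.848 -1.089
v -2.116 -2.885 -0.697
v -2.081 -3.972 -0.788
v -2.057 -3.009 -0.396
v -1.866 -4.072 -0.556
v -1.843 -3.109 -0.164
v -1.555 -4.121 -0.455
v -1.531 -3.158 -0.063
v -0.144 -1.081 0.643
v -0.945 -1.976 1.655
v -1.505 0.08 0.593
v -2.306 -0.814 1.604
v 0.346 -0.466 1.576
v -0.455 -1.36 2.587
v -1.015 0.696 1.525
v -1.816 -0.199 2.537
v -4.684 4.418 -3.964
v -3.812 4.913 -3.387
v -3.808 2.767 -3.873
v -2.936 3.262 -3.296
v -3.971 3.145 -2.793
v -4.513 4.166 -2.849
v -3.107 3.514 -4.411
v -3.649 4.535 -4.467
v -2.838 4.354 -3.663
v -3.372 4.126 -2.662
v -4.248 3.554 -4.598
v -4.782 3.326 -3.597
v -4.325 4.81 -3.683
v -3.295 2.87 -3.577
v -3.903 2.801 -3.281
v -3.391 3.092 -2.941
v -4.737 4.371 -3.367
v -4.224 4.662 -3.028
v -4.318 3.623 -2.679
v -3.396 3.018 -4.232
v -2.883 3.309 -3.893
v -4.229 4.588 -4.319
v -3.717 4.879 -3.979
v -3.302 4.057 -4.581
v -3.24 4.773 -3.506
v -2.725 3.802 -3.453
v -2.826 3.951 -4.109
v -3.144 4.551 -4.142
v -3.554 4.639 -2.918
v -3.039 3.668 -2.865
v -3.647 3.6 -2.569
v -3.965 4.199 -2.602
v -2.981 4.31 -3.081
v -4.581 4.012 -4.395
v -4.066 3.041 -4.342
v -3.655 3.481 -4.658
v -3.973 4.08 -4.691
v -4.895 3.878 -3.807
v -4.38 2.907 -3.754
v -4.476 3.129 -3.118
v -4.794 3.729 -3.151
v -4.639 3.37 -4.179
v 3.363 -2.316 1.992
v 3.683 -2.594 1.567
v 3.576 -3.781 2.263
v 3.257 -3.504 2.688
v 3.852 -2.524 1.713
v 3.745 -3.711 2.409
v 3.947 -2.422 1.902
v 3.84 -3.609 2.597
v 3.953 -2.304 2.104
v 3.846 -3.491 2.799
v 3.869 -2.188 2.289
v 3.762 -3.375 2.984
v 3.708 -2.092 2.429
v 3.601 -3.279 3.124
v 3.495 -2.029 2.503
v 3.388 -3.217 3.198
v 3.261 -2.011 2.498
v 3.154 -3.198 3.194
v 3.044 -2.039 2.417
v 2.937 -3.226 3.113
v 2.875 -2.109 2.271
v 2.768 -3.296 2.967
v 2.78 -2.211 2.083
v 2.673 -3.398 2.778
v 2.774 -2.329 1.881
v 2.667 -3.516 2.576
v 2.858 -2.445 1.696
v 2.751 -3.632 2.391
v 3.019 -2.541 1.556
v 2.912 -3.728 2.251
v 3.232 -2.603 1.482
v 3.125 -3.791 2.177
v 3.466 -2.622 1.486
v 3.359 -3.809 2.182
f 2 1 5
f 2 5 3
f 3 5 6
f 3 6 4
f 5 1 7
f 5 7 6
f 6 7 8
f 6 8 4
f 7 1 9
f 7 9 8
f 8 9 10
f 8 10 4
f 9 1 11
f 9 11 10
f 10 11 12
f 10 12 4
f 11 1 13
f 11 13 12
f 12 13 14
f 12 14 4
f 13 1 15
f 13 15 14
f 14 15 16
f 14 16 4
f 15 1 17
f 15 17 16
f 16 17 18
f 16 18 4
f 17 1 19
f 17 19 18
f 18 19 20
f 18 20 4
f 19 1 21
f 19 21 20
f 20 21 22
f 20 22 4
f 21 1 23
f 21 23 22
f 22 23 24
f 22 24 4
f 23 1 25
f 23 25 24
f 24 25 26
f 24 26 4
f 25 1 2
f 25 2 26
f 26 2 3
f 26 3 4
f 28 30 27
f 31 28 27
f 27 30 29
f 29 31 27
f 28 34 30
f 32 28 31
f 32 34 28
f 30 34 29
f 33 31 29
f 29 34 33
f 33 32 31
f 34 32 33
f 35 72 51
f 72 46 75
f 51 75 40
f 72 75 51
f 35 51 47
f 51 40 52
f 47 52 36
f 51 52 47
f 35 47 56
f 47 36 57
f 56 57 42
f 47 57 56
f 35 56 68
f 56 42 71
f 68 71 45
f 56 71 68
f 35 68 72
f 68 45 76
f 72 76 46
f 68 76 72
f 36 52 63
f 52 40 66
f 63 66 44
f 52 66 63
f 40 75 53
f 75 46 74
f 53 74 39
f 75 74 53
f 46 76 73
f 76 45 69
f 73 69 37
f 76 69 73
f 45 71 70
f 71 42 58
f 70 58 41
f 71 58 70
f 42 57 62
f 57 36 59
f 62 59 43
f 57 59 62
f 38 64 50
f 64 44 65
f 50 65 39
f 64 65 50
f 38 50 48
f 50 39 49
f 48 49 37
f 50 49 48
f 38 48 55
f 48 37 54
f 55 54 41
f 48 54 55
f 38 55 60
f 55 41 61
f 60 61 43
f 55 61 60
f 38 60 64
f 60 43 67
f 64 67 44
f 60 67 64
f 39 65 53
f 65 44 66
f 53 66 40
f 65 66 53
f 37 49 73
f 49 39 74
f 73 74 46
f 49 74 73
f 41 54 70
f 54 37 69
f 70 69 45
f 54 69 70
f 43 61 62
f 61 41 58
f 62 58 42
f 61 58 62
f 44 67 63
f 67 43 59
f 63 59 36
f 67 59 63
f 78 77 81
f 78 81 79
f 79 81 82
f 79 82 80
f 81 77 83
f 81 83 82
f 82 83 84
f 82 84 80
f 83 77 85
f 83 85 84
f 84 85 86
f 84 86 80
f 85 77 87
f 85 87 86
f 86 87 88
f 86 88 80
f 87 77 89
f 87 89 88
f 88 89 90
f 88 90 80
f 89 77 91
f 89 91 90
f 90 91 92
f 90 92 80
f 91 77 93
f 91 93 92
f 92 93 94
f 92 94 80
f 93 77 95
f 93 95 94
f 94 95 96
f 94 96 80
f 95 77 97
f 95 97 96
f 96 97 98
f 96 98 80
f 97 77 99
f 97 99 98
f 98 99 100
f 98 100 80
f 99 77 101
f 99 101 100
f 100 101 102
f 100 102 80
f 101 77 103
f 101 103 102
f 102 103 104
f 102 104 80
f 103 77 105
f 103 105 104
f 104 105 106
f 104 106 80
f 105 77 107
f 105 107 106
f 106 107 108
f 106 108 80
f 107 77 109
f 107 109 108
f 108 109 110
f 108 110 80
f 109 77 78
f 109 78 110
f 110 78 79
f 110 79 80



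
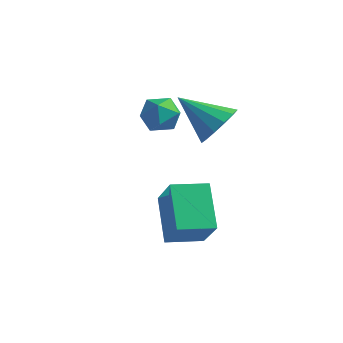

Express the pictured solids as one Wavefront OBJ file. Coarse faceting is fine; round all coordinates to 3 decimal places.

v 1.447 -0.144 2.419
v 1.885 0.423 3.2
v -0.227 -0.536 3.641
v 1.559 0.805 2.877
v 1.198 0.887 2.408
v 0.916 0.641 1.943
v 0.802 0.146 1.629
v 0.894 -0.441 1.565
v 1.16 -0.934 1.773
v 1.518 -1.175 2.185
v 1.854 -1.089 2.672
v 2.06 -0.703 3.078
v 2.072 -0.139 3.275
v -2.423 0.144 1.603
v -1.76 0.629 1.134
v -1.4 -0.209 2.686
v -0.737 0.276 2.217
v -1.454 0.734 2.631
v -2.087 0.952 1.962
v -1.073 -0.532 1.858
v -1.706 -0.314 1.189
v -0.926 0.212 1.292
v -1.161 0.994 1.77
v -1.999 -0.574 2.05
v -2.234 0.208 2.528
v -0.098 -2.046 -1.22
v 0.972 -2.752 0.314
v 0.913 -0.883 -1.39
v 1.983 -1.59 0.144
v 1.077 -3.27 -2.604
v 2.147 -3.977 -1.07
v 2.088 -2.108 -2.774
v 3.158 -2.814 -1.24
f 2 1 4
f 2 4 3
f 4 1 5
f 4 5 3
f 5 1 6
f 5 6 3
f 6 1 7
f 6 7 3
f 7 1 8
f 7 8 3
f 8 1 9
f 8 9 3
f 9 1 10
f 9 10 3
f 10 1 11
f 10 11 3
f 11 1 12
f 11 12 3
f 12 1 13
f 12 13 3
f 13 1 2
f 13 2 3
f 14 25 19
f 14 19 15
f 14 15 21
f 14 21 24
f 14 24 25
f 15 19 23
f 19 25 18
f 25 24 16
f 24 21 20
f 21 15 22
f 17 23 18
f 17 18 16
f 17 16 20
f 17 20 22
f 17 22 23
f 18 23 19
f 16 18 25
f 20 16 24
f 22 20 21
f 23 22 15
f 27 29 26
f 30 27 26
f 26 29 28
f 28 30 26
f 27 33 29
f 31 27 30
f 31 33 27
f 29 33 28
f 32 30 28
f 28 33 32
f 32 31 30
f 33 31 32



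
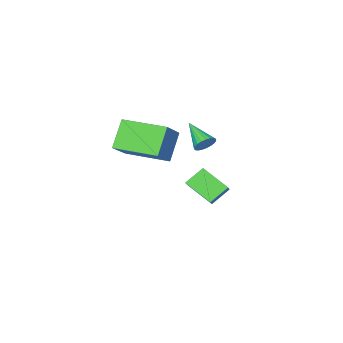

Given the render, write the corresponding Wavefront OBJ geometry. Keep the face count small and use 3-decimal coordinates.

v -3.062 -2.967 -2.2
v -2.405 -2.257 -1.456
v -3.508 -1.701 -3.014
v -2.851 -0.991 -2.271
v -2.149 -3.089 -2.889
v -1.492 -2.379 -2.146
v -2.595 -1.823 -3.704
v -1.938 -1.113 -2.96
v 1.264 -2.396 2.581
v 2.362 -1.785 3.619
v 0.226 -0.558 2.598
v 1.325 0.052 3.637
v 2.135 -1.892 1.363
v 3.234 -1.282 2.402
v 1.098 -0.055 1.381
v 2.196 0.556 2.419
v -1.731 -1.249 0.848
v -1.231 -1.158 1.082
v -1.829 -2.571 1.572
v -1.375 -1.062 1.237
v -1.581 -0.998 1.325
v -1.813 -0.978 1.331
v -2.031 -1.005 1.253
v -2.197 -1.074 1.104
v -2.282 -1.173 0.912
v -2.272 -1.286 0.708
v -2.169 -1.392 0.529
v -1.989 -1.474 0.404
v -1.765 -1.516 0.357
v -1.536 -1.513 0.394
v -1.34 -1.464 0.51
v -1.211 -1.378 0.684
v -1.173 -1.27 0.886
f 2 4 1
f 5 2 1
f 1 4 3
f 3 5 1
f 2 8 4
f 6 2 5
f 6 8 2
f 4 8 3
f 7 5 3
f 3 8 7
f 7 6 5
f 8 6 7
f 10 12 9
f 13 10 9
f 9 12 11
f 11 13 9
f 10 16 12
f 14 10 13
f 14 16 10
f 12 16 11
f 15 13 11
f 11 16 15
f 15 14 13
f 16 14 15
f 18 17 20
f 18 20 19
f 20 17 21
f 20 21 19
f 21 17 22
f 21 22 19
f 22 17 23
f 22 23 19
f 23 17 24
f 23 24 19
f 24 17 25
f 24 25 19
f 25 17 26
f 25 26 19
f 26 17 27
f 26 27 19
f 27 17 28
f 27 28 19
f 28 17 29
f 28 29 19
f 29 17 30
f 29 30 19
f 30 17 31
f 30 31 19
f 31 17 32
f 31 32 19
f 32 17 33
f 32 33 19
f 33 17 18
f 33 18 19



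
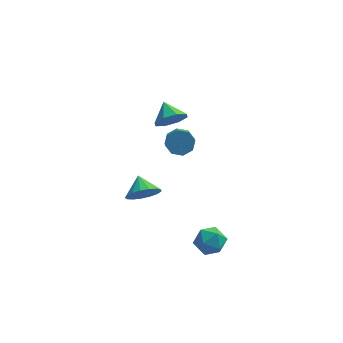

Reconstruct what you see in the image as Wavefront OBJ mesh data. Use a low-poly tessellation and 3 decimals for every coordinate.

v -0.709 -2.551 -3.784
v 0.165 -2.638 -4.191
v -0.585 -4.002 -3.209
v 0.289 -4.089 -3.616
v 0.159 -3.483 -2.873
v 0.082 -2.586 -3.229
v -0.502 -4.054 -4.171
v -0.579 -3.157 -4.527
v 0.292 -3.567 -4.43
v 0.701 -3.214 -3.628
v -1.121 -3.426 -3.772
v -0.712 -3.073 -2.97
v -3.736 -1.314 -1.605
v -3.414 -1.728 -0.753
v -4.024 -0.286 -0.995
v -3.024 -1.514 -0.93
v -2.798 -1.254 -1.262
v -2.786 -1.007 -1.673
v -2.992 -0.832 -2.067
v -3.368 -0.766 -2.356
v -3.828 -0.827 -2.473
v -4.267 -0.999 -2.39
v -4.585 -1.243 -2.128
v -4.707 -1.504 -1.746
v -4.607 -1.721 -1.331
v -4.308 -1.845 -0.979
v -3.877 -1.848 -0.771
v -1.803 4.41 -2.4
v -1.102 4.135 -2.794
v -1.075 3.256 -2.134
v -1.777 3.53 -1.74
v -0.968 4.52 -2.287
v -0.942 3.64 -1.627
v -1.324 4.84 -1.846
v -1.297 3.96 -1.186
v -1.96 4.908 -1.729
v -1.933 4.029 -1.07
v -2.505 4.684 -2.006
v -2.478 3.805 -1.346
v -2.638 4.3 -2.513
v -2.612 3.42 -1.853
v -2.283 3.98 -2.954
v -2.256 3.1 -2.294
v -1.647 3.911 -3.07
v -1.62 3.032 -2.411
v -2.266 1.805 1.875
v -1.966 1.414 2.722
v -2.674 2.855 2.505
v -1.432 1.821 2.389
v -1.386 2.22 1.755
v -1.856 2.376 1.191
v -2.566 2.197 1.028
v -3.1 1.789 1.361
v -3.146 1.391 1.995
v -2.676 1.235 2.559
f 1 12 6
f 1 6 2
f 1 2 8
f 1 8 11
f 1 11 12
f 2 6 10
f 6 12 5
f 12 11 3
f 11 8 7
f 8 2 9
f 4 10 5
f 4 5 3
f 4 3 7
f 4 7 9
f 4 9 10
f 5 10 6
f 3 5 12
f 7 3 11
f 9 7 8
f 10 9 2
f 14 13 16
f 14 16 15
f 16 13 17
f 16 17 15
f 17 13 18
f 17 18 15
f 18 13 19
f 18 19 15
f 19 13 20
f 19 20 15
f 20 13 21
f 20 21 15
f 21 13 22
f 21 22 15
f 22 13 23
f 22 23 15
f 23 13 24
f 23 24 15
f 24 13 25
f 24 25 15
f 25 13 26
f 25 26 15
f 26 13 27
f 26 27 15
f 27 13 14
f 27 14 15
f 29 28 32
f 29 32 30
f 30 32 33
f 30 33 31
f 32 28 34
f 32 34 33
f 33 34 35
f 33 35 31
f 34 28 36
f 34 36 35
f 35 36 37
f 35 37 31
f 36 28 38
f 36 38 37
f 37 38 39
f 37 39 31
f 38 28 40
f 38 40 39
f 39 40 41
f 39 41 31
f 40 28 42
f 40 42 41
f 41 42 43
f 41 43 31
f 42 28 44
f 42 44 43
f 43 44 45
f 43 45 31
f 44 28 29
f 44 29 45
f 45 29 30
f 45 30 31
f 47 46 49
f 47 49 48
f 49 46 50
f 49 50 48
f 50 46 51
f 50 51 48
f 51 46 52
f 51 52 48
f 52 46 53
f 52 53 48
f 53 46 54
f 53 54 48
f 54 46 55
f 54 55 48
f 55 46 47
f 55 47 48



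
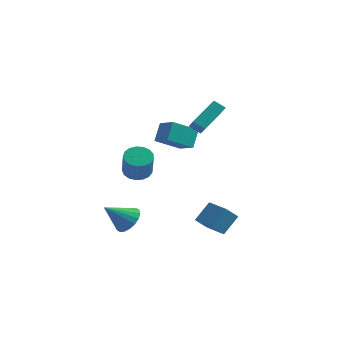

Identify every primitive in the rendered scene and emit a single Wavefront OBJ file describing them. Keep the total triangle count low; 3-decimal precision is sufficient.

v -2.876 -2.091 -4.169
v -2.373 -1.697 -3.439
v -3.924 -3.009 -2.951
v -2.692 -1.413 -3.499
v -3.048 -1.263 -3.692
v -3.37 -1.277 -3.979
v -3.594 -1.452 -4.304
v -3.676 -1.754 -4.602
v -3.599 -2.122 -4.814
v -3.38 -2.484 -4.899
v -3.06 -2.768 -4.838
v -2.705 -2.918 -4.645
v -2.383 -2.904 -4.358
v -2.159 -2.729 -4.033
v -2.077 -2.428 -3.735
v -2.153 -2.059 -3.523
v -1.137 -0.537 1.809
v -1.159 0.298 2.857
v -2.194 0.071 1.303
v -2.215 0.906 2.351
v -0.065 0.594 0.929
v -0.086 1.429 1.977
v -1.121 1.202 0.423
v -1.143 2.037 1.471
v 2.936 -3.975 -2.669
v 3.399 -3.06 -1.643
v 1.654 -3.277 -2.712
v 2.117 -2.363 -1.686
v 3.343 -3.277 -3.474
v 3.806 -2.363 -2.448
v 2.061 -2.58 -3.517
v 2.524 -1.665 -2.491
v 0.252 -0.197 3.32
v 0.872 1.333 4.45
v -0.342 0.629 2.527
v 0.278 2.159 3.656
v 0.942 -0.139 2.864
v 1.562 1.391 3.993
v 0.348 0.687 2.07
v 0.968 2.217 3.2
v -4.191 2.109 -2.25
v -3.598 1.605 -2.681
v -3.157 0.806 -1.141
v -3.749 1.311 -0.71
v -3.374 1.949 -2.567
v -2.933 1.151 -1.027
v -3.338 2.33 -2.38
v -2.897 1.532 -0.84
v -3.497 2.66 -2.163
v -3.056 1.862 -0.623
v -3.815 2.864 -1.966
v -3.374 2.066 -0.426
v -4.219 2.896 -1.834
v -3.778 2.097 -0.294
v -4.616 2.747 -1.798
v -4.175 1.948 -0.258
v -4.916 2.452 -1.865
v -4.475 1.653 -0.325
v -5.05 2.078 -2.02
v -4.609 1.28 -0.48
v -4.987 1.712 -2.228
v -4.545 0.913 -0.688
v -4.741 1.436 -2.441
v -4.3 0.638 -0.901
v -4.369 1.315 -2.61
v -3.928 0.517 -1.07
v -3.957 1.376 -2.697
v -3.516 0.578 -1.157
f 2 1 4
f 2 4 3
f 4 1 5
f 4 5 3
f 5 1 6
f 5 6 3
f 6 1 7
f 6 7 3
f 7 1 8
f 7 8 3
f 8 1 9
f 8 9 3
f 9 1 10
f 9 10 3
f 10 1 11
f 10 11 3
f 11 1 12
f 11 12 3
f 12 1 13
f 12 13 3
f 13 1 14
f 13 14 3
f 14 1 15
f 14 15 3
f 15 1 16
f 15 16 3
f 16 1 2
f 16 2 3
f 18 20 17
f 21 18 17
f 17 20 19
f 19 21 17
f 18 24 20
f 22 18 21
f 22 24 18
f 20 24 19
f 23 21 19
f 19 24 23
f 23 22 21
f 24 22 23
f 26 28 25
f 29 26 25
f 25 28 27
f 27 29 25
f 26 32 28
f 30 26 29
f 30 32 26
f 28 32 27
f 31 29 27
f 27 32 31
f 31 30 29
f 32 30 31
f 34 36 33
f 37 34 33
f 33 36 35
f 35 37 33
f 34 40 36
f 38 34 37
f 38 40 34
f 36 40 35
f 39 37 35
f 35 40 39
f 39 38 37
f 40 38 39
f 42 41 45
f 42 45 43
f 43 45 46
f 43 46 44
f 45 41 47
f 45 47 46
f 46 47 48
f 46 48 44
f 47 41 49
f 47 49 48
f 48 49 50
f 48 50 44
f 49 41 51
f 49 51 50
f 50 51 52
f 50 52 44
f 51 41 53
f 51 53 52
f 52 53 54
f 52 54 44
f 53 41 55
f 53 55 54
f 54 55 56
f 54 56 44
f 55 41 57
f 55 57 56
f 56 57 58
f 56 58 44
f 57 41 59
f 57 59 58
f 58 59 60
f 58 60 44
f 59 41 61
f 59 61 60
f 60 61 62
f 60 62 44
f 61 41 63
f 61 63 62
f 62 63 64
f 62 64 44
f 63 41 65
f 63 65 64
f 64 65 66
f 64 66 44
f 65 41 67
f 65 67 66
f 66 67 68
f 66 68 44
f 67 41 42
f 67 42 68
f 68 42 43
f 68 43 44



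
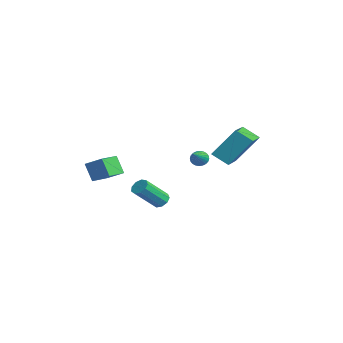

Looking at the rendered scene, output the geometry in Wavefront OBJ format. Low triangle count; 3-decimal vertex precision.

v 1.556 -3.706 -0.203
v 0.998 -3.893 0.809
v 0.862 -2.673 -0.395
v 0.303 -2.859 0.616
v 2.337 -3.081 0.344
v 1.778 -3.267 1.355
v 1.642 -2.047 0.151
v 1.084 -2.234 1.163
v 2.252 -0.288 -1.803
v 2.584 0.032 -1.541
v 2.82 -1.233 -0.296
v 2.488 -1.552 -0.557
v 2.245 0.083 -1.424
v 2.481 -1.181 -0.179
v 1.909 -0.039 -1.485
v 2.145 -1.303 -0.239
v 1.733 -0.277 -1.694
v 1.969 -1.542 -0.449
v 1.801 -0.521 -1.954
v 2.037 -1.785 -0.709
v 2.079 -0.655 -2.143
v 2.315 -1.92 -0.898
v 2.438 -0.618 -2.173
v 2.674 -1.882 -0.928
v 2.71 -0.426 -2.03
v 2.947 -1.69 -0.785
v 2.768 -0.169 -1.78
v 3.004 -1.434 -0.535
v 1.862 1.962 0.671
v 2.17 2.011 0.28
v 3.118 1.058 1.549
v 2.213 2.171 0.383
v 2.203 2.299 0.53
v 2.14 2.376 0.698
v 2.035 2.39 0.862
v 1.904 2.338 0.997
v 1.766 2.229 1.082
v 1.643 2.08 1.105
v 1.553 1.912 1.061
v 1.51 1.752 0.958
v 1.521 1.624 0.811
v 1.583 1.548 0.643
v 1.688 1.534 0.479
v 1.819 1.585 0.344
v 1.957 1.694 0.259
v 2.08 1.844 0.237
v 4.331 1.55 1.887
v 4.679 2.695 3.464
v 2.664 2.688 1.428
v 3.012 3.833 3.006
v 4.948 2.207 1.274
v 5.296 3.352 2.852
v 3.281 3.345 0.816
v 3.629 4.49 2.393
f 2 4 1
f 5 2 1
f 1 4 3
f 3 5 1
f 2 8 4
f 6 2 5
f 6 8 2
f 4 8 3
f 7 5 3
f 3 8 7
f 7 6 5
f 8 6 7
f 10 9 13
f 10 13 11
f 11 13 14
f 11 14 12
f 13 9 15
f 13 15 14
f 14 15 16
f 14 16 12
f 15 9 17
f 15 17 16
f 16 17 18
f 16 18 12
f 17 9 19
f 17 19 18
f 18 19 20
f 18 20 12
f 19 9 21
f 19 21 20
f 20 21 22
f 20 22 12
f 21 9 23
f 21 23 22
f 22 23 24
f 22 24 12
f 23 9 25
f 23 25 24
f 24 25 26
f 24 26 12
f 25 9 27
f 25 27 26
f 26 27 28
f 26 28 12
f 27 9 10
f 27 10 28
f 28 10 11
f 28 11 12
f 30 29 32
f 30 32 31
f 32 29 33
f 32 33 31
f 33 29 34
f 33 34 31
f 34 29 35
f 34 35 31
f 35 29 36
f 35 36 31
f 36 29 37
f 36 37 31
f 37 29 38
f 37 38 31
f 38 29 39
f 38 39 31
f 39 29 40
f 39 40 31
f 40 29 41
f 40 41 31
f 41 29 42
f 41 42 31
f 42 29 43
f 42 43 31
f 43 29 44
f 43 44 31
f 44 29 45
f 44 45 31
f 45 29 46
f 45 46 31
f 46 29 30
f 46 30 31
f 48 50 47
f 51 48 47
f 47 50 49
f 49 51 47
f 48 54 50
f 52 48 51
f 52 54 48
f 50 54 49
f 53 51 49
f 49 54 53
f 53 52 51
f 54 52 53



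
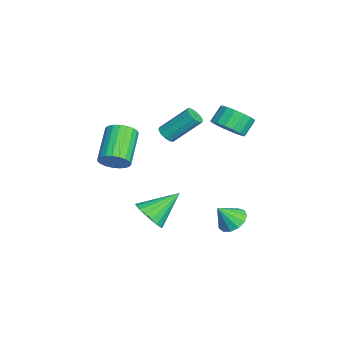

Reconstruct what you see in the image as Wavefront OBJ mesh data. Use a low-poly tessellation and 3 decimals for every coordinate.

v 2.872 -2.487 1.564
v 3.165 -2.88 2.184
v 1.52 -2.446 3.236
v 1.228 -2.053 2.616
v 3.279 -2.576 2.236
v 1.634 -2.142 3.288
v 3.322 -2.256 2.171
v 1.677 -1.823 3.223
v 3.287 -1.977 2.002
v 1.642 -1.543 3.054
v 3.181 -1.786 1.757
v 1.536 -1.352 2.809
v 3.021 -1.716 1.479
v 1.377 -1.282 2.531
v 2.836 -1.779 1.215
v 1.191 -1.345 2.267
v 2.657 -1.965 1.012
v 1.012 -1.531 2.064
v 2.515 -2.241 0.904
v 0.87 -1.807 1.956
v 2.435 -2.559 0.91
v 0.79 -2.125 1.962
v 2.431 -2.865 1.029
v 0.786 -2.431 2.081
v 2.503 -3.106 1.241
v 0.858 -2.672 2.293
v 2.639 -3.24 1.509
v 0.994 -2.806 2.561
v 2.815 -3.243 1.786
v 1.17 -2.809 2.838
v 3.001 -3.116 2.025
v 1.356 -2.682 3.077
v 1.004 2.892 2.434
v 1.668 2.695 3.039
v 1.16 3.232 3.771
v 0.496 3.428 3.166
v 1.802 3.072 2.855
v 1.294 3.609 3.587
v 1.752 3.408 2.575
v 1.244 3.945 3.307
v 1.532 3.626 2.262
v 1.024 4.162 2.994
v 1.19 3.675 1.989
v 0.682 4.212 2.721
v 0.806 3.545 1.817
v 0.298 4.082 2.549
v 0.467 3.265 1.787
v -0.041 3.802 2.519
v 0.251 2.9 1.905
v -0.257 3.437 2.637
v 0.208 2.533 2.145
v -0.3 3.07 2.877
v 0.347 2.248 2.45
v -0.161 2.785 3.182
v 0.637 2.11 2.752
v 0.129 2.647 3.484
v 1.01 2.152 2.981
v 0.502 2.688 3.713
v 1.383 2.363 3.085
v 0.875 2.899 3.817
v -0.88 0.144 0.986
v -0.526 -0.148 1.272
v -0.466 1.225 2.599
v -0.82 1.516 2.314
v -0.354 0.047 1.063
v -0.294 1.42 2.39
v -0.383 0.279 0.824
v -0.323 1.651 2.151
v -0.602 0.459 0.648
v -0.542 1.832 1.975
v -0.927 0.519 0.601
v -0.867 1.891 1.928
v -1.234 0.435 0.701
v -1.174 1.808 2.028
v -1.406 0.24 0.91
v -1.346 1.613 2.237
v -1.377 0.009 1.149
v -1.317 1.381 2.476
v -1.158 -0.172 1.325
v -1.098 1.201 2.652
v -0.833 -0.231 1.372
v -0.773 1.141 2.699
v 1.596 3.129 -3.604
v 2.085 2.646 -4.051
v 1.804 2.371 -2.556
v 2.356 2.972 -3.869
v 2.385 3.349 -3.602
v 2.164 3.656 -3.337
v 1.762 3.795 -3.156
v 1.308 3.723 -3.118
v 0.944 3.462 -3.234
v 0.788 3.095 -3.467
v 0.888 2.739 -3.744
v 1.212 2.507 -3.977
v 1.659 2.472 -4.091
v 1.966 -0.878 -2.841
v 2.851 -0.564 -2.841
v 1.434 0.618 -1.659
v 2.682 -0.366 -3.168
v 2.371 -0.269 -3.431
v 1.98 -0.293 -3.576
v 1.585 -0.433 -3.576
v 1.267 -0.661 -3.431
v 1.086 -0.932 -3.168
v 1.08 -1.193 -2.841
v 1.249 -1.391 -2.514
v 1.56 -1.488 -2.251
v 1.951 -1.464 -2.106
v 2.346 -1.324 -2.106
v 2.665 -1.096 -2.251
v 2.845 -0.825 -2.514
f 2 1 5
f 2 5 3
f 3 5 6
f 3 6 4
f 5 1 7
f 5 7 6
f 6 7 8
f 6 8 4
f 7 1 9
f 7 9 8
f 8 9 10
f 8 10 4
f 9 1 11
f 9 11 10
f 10 11 12
f 10 12 4
f 11 1 13
f 11 13 12
f 12 13 14
f 12 14 4
f 13 1 15
f 13 15 14
f 14 15 16
f 14 16 4
f 15 1 17
f 15 17 16
f 16 17 18
f 16 18 4
f 17 1 19
f 17 19 18
f 18 19 20
f 18 20 4
f 19 1 21
f 19 21 20
f 20 21 22
f 20 22 4
f 21 1 23
f 21 23 22
f 22 23 24
f 22 24 4
f 23 1 25
f 23 25 24
f 24 25 26
f 24 26 4
f 25 1 27
f 25 27 26
f 26 27 28
f 26 28 4
f 27 1 29
f 27 29 28
f 28 29 30
f 28 30 4
f 29 1 31
f 29 31 30
f 30 31 32
f 30 32 4
f 31 1 2
f 31 2 32
f 32 2 3
f 32 3 4
f 34 33 37
f 34 37 35
f 35 37 38
f 35 38 36
f 37 33 39
f 37 39 38
f 38 39 40
f 38 40 36
f 39 33 41
f 39 41 40
f 40 41 42
f 40 42 36
f 41 33 43
f 41 43 42
f 42 43 44
f 42 44 36
f 43 33 45
f 43 45 44
f 44 45 46
f 44 46 36
f 45 33 47
f 45 47 46
f 46 47 48
f 46 48 36
f 47 33 49
f 47 49 48
f 48 49 50
f 48 50 36
f 49 33 51
f 49 51 50
f 50 51 52
f 50 52 36
f 51 33 53
f 51 53 52
f 52 53 54
f 52 54 36
f 53 33 55
f 53 55 54
f 54 55 56
f 54 56 36
f 55 33 57
f 55 57 56
f 56 57 58
f 56 58 36
f 57 33 59
f 57 59 58
f 58 59 60
f 58 60 36
f 59 33 34
f 59 34 60
f 60 34 35
f 60 35 36
f 62 61 65
f 62 65 63
f 63 65 66
f 63 66 64
f 65 61 67
f 65 67 66
f 66 67 68
f 66 68 64
f 67 61 69
f 67 69 68
f 68 69 70
f 68 70 64
f 69 61 71
f 69 71 70
f 70 71 72
f 70 72 64
f 71 61 73
f 71 73 72
f 72 73 74
f 72 74 64
f 73 61 75
f 73 75 74
f 74 75 76
f 74 76 64
f 75 61 77
f 75 77 76
f 76 77 78
f 76 78 64
f 77 61 79
f 77 79 78
f 78 79 80
f 78 80 64
f 79 61 81
f 79 81 80
f 80 81 82
f 80 82 64
f 81 61 62
f 81 62 82
f 82 62 63
f 82 63 64
f 84 83 86
f 84 86 85
f 86 83 87
f 86 87 85
f 87 83 88
f 87 88 85
f 88 83 89
f 88 89 85
f 89 83 90
f 89 90 85
f 90 83 91
f 90 91 85
f 91 83 92
f 91 92 85
f 92 83 93
f 92 93 85
f 93 83 94
f 93 94 85
f 94 83 95
f 94 95 85
f 95 83 84
f 95 84 85
f 97 96 99
f 97 99 98
f 99 96 100
f 99 100 98
f 100 96 101
f 100 101 98
f 101 96 102
f 101 102 98
f 102 96 103
f 102 103 98
f 103 96 104
f 103 104 98
f 104 96 105
f 104 105 98
f 105 96 106
f 105 106 98
f 106 96 107
f 106 107 98
f 107 96 108
f 107 108 98
f 108 96 109
f 108 109 98
f 109 96 110
f 109 110 98
f 110 96 111
f 110 111 98
f 111 96 97
f 111 97 98



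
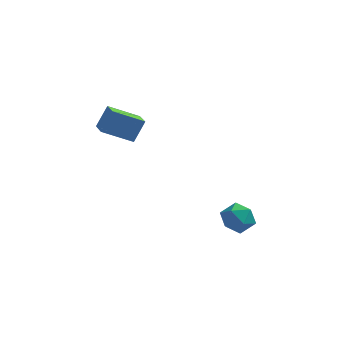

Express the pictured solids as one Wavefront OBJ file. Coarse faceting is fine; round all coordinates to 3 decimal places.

v -2.126 2.914 1.381
v -3.294 2.598 2.001
v -2.5 3.781 1.117
v -3.668 3.464 1.737
v -1.772 3.336 2.263
v -2.94 3.019 2.883
v -2.146 4.202 1.999
v -3.314 3.886 2.619
v 2.094 2.728 -2.612
v 2.566 2.334 -2.189
v 1.194 2.466 -1.851
v 1.666 2.072 -1.428
v 1.729 2.815 -1.464
v 2.285 2.977 -1.935
v 1.475 1.823 -2.105
v 2.031 1.985 -2.576
v 2.184 1.775 -1.876
v 2.341 2.388 -1.48
v 1.419 2.412 -2.56
v 1.576 3.025 -2.164
f 2 4 1
f 5 2 1
f 1 4 3
f 3 5 1
f 2 8 4
f 6 2 5
f 6 8 2
f 4 8 3
f 7 5 3
f 3 8 7
f 7 6 5
f 8 6 7
f 9 20 14
f 9 14 10
f 9 10 16
f 9 16 19
f 9 19 20
f 10 14 18
f 14 20 13
f 20 19 11
f 19 16 15
f 16 10 17
f 12 18 13
f 12 13 11
f 12 11 15
f 12 15 17
f 12 17 18
f 13 18 14
f 11 13 20
f 15 11 19
f 17 15 16
f 18 17 10



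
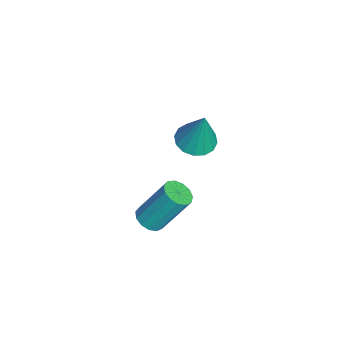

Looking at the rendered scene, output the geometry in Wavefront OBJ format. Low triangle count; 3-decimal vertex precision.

v -0.445 1.764 -3.393
v -0.167 2.234 -3.688
v -0.177 3.285 -2.022
v -0.455 2.816 -1.727
v -0.511 2.286 -3.722
v -0.521 3.337 -2.056
v -0.834 2.172 -3.653
v -0.844 3.223 -1.986
v -1.033 1.929 -3.5
v -1.043 2.98 -1.834
v -1.046 1.634 -3.314
v -1.056 2.685 -1.648
v -0.868 1.38 -3.153
v -0.878 2.431 -1.487
v -0.556 1.248 -3.068
v -0.566 2.299 -1.402
v -0.208 1.28 -3.086
v -0.218 2.332 -1.42
v 0.064 1.466 -3.202
v 0.054 2.518 -1.536
v 0.175 1.747 -3.378
v 0.165 2.798 -1.712
v 0.089 2.033 -3.559
v 0.078 3.084 -1.893
v -1.369 3.439 0.59
v -0.936 4.065 0.382
v -0.971 3.741 2.33
v -1.313 4.212 0.443
v -1.704 4.152 0.543
v -2.006 3.901 0.656
v -2.138 3.525 0.751
v -2.063 3.127 0.804
v -1.802 2.812 0.799
v -1.426 2.665 0.738
v -1.034 2.725 0.638
v -0.732 2.976 0.525
v -0.601 3.352 0.429
v -0.675 3.75 0.377
f 2 1 5
f 2 5 3
f 3 5 6
f 3 6 4
f 5 1 7
f 5 7 6
f 6 7 8
f 6 8 4
f 7 1 9
f 7 9 8
f 8 9 10
f 8 10 4
f 9 1 11
f 9 11 10
f 10 11 12
f 10 12 4
f 11 1 13
f 11 13 12
f 12 13 14
f 12 14 4
f 13 1 15
f 13 15 14
f 14 15 16
f 14 16 4
f 15 1 17
f 15 17 16
f 16 17 18
f 16 18 4
f 17 1 19
f 17 19 18
f 18 19 20
f 18 20 4
f 19 1 21
f 19 21 20
f 20 21 22
f 20 22 4
f 21 1 23
f 21 23 22
f 22 23 24
f 22 24 4
f 23 1 2
f 23 2 24
f 24 2 3
f 24 3 4
f 26 25 28
f 26 28 27
f 28 25 29
f 28 29 27
f 29 25 30
f 29 30 27
f 30 25 31
f 30 31 27
f 31 25 32
f 31 32 27
f 32 25 33
f 32 33 27
f 33 25 34
f 33 34 27
f 34 25 35
f 34 35 27
f 35 25 36
f 35 36 27
f 36 25 37
f 36 37 27
f 37 25 38
f 37 38 27
f 38 25 26
f 38 26 27



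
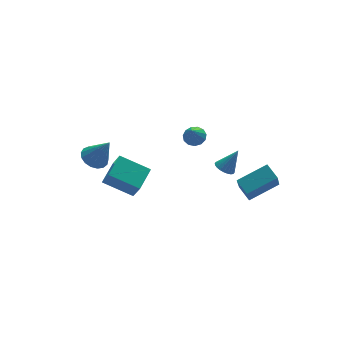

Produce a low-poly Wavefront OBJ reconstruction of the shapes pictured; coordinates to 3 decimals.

v 2.704 1.113 -3.845
v 3.214 0.953 -4.179
v 3.516 1.087 -2.595
v 3.229 1.198 -4.183
v 3.164 1.431 -4.136
v 3.029 1.615 -4.045
v 2.845 1.722 -3.923
v 2.639 1.737 -3.789
v 2.444 1.657 -3.664
v 2.288 1.495 -3.566
v 2.195 1.274 -3.511
v 2.18 1.028 -3.506
v 2.245 0.796 -3.553
v 2.38 0.612 -3.645
v 2.564 0.504 -3.767
v 2.77 0.489 -3.9
v 2.965 0.569 -4.026
v 3.121 0.732 -4.124
v 3.234 -3.839 -0.605
v 3.096 -2.932 -0.183
v 1.452 -3.801 -1.265
v 1.315 -2.894 -0.842
v 3.825 -3.026 -2.158
v 3.688 -2.119 -1.735
v 2.044 -2.988 -2.817
v 1.906 -2.081 -2.395
v 1.382 2.195 -1.361
v 1.977 1.944 -1.226
v 0.938 1.725 -0.279
v 1.972 2.286 -1.079
v 1.779 2.599 -1.022
v 1.46 2.784 -1.072
v 1.117 2.782 -1.214
v 0.857 2.594 -1.403
v 0.764 2.279 -1.578
v 0.867 1.938 -1.684
v 1.134 1.678 -1.688
v 1.479 1.583 -1.587
v 1.793 1.682 -1.415
v -5.182 -0.093 -0.673
v -5.103 -0.791 0.549
v -4.141 0.787 -0.239
v -4.062 0.088 0.984
v -3.918 -1.228 -1.404
v -3.839 -1.927 -0.181
v -2.877 -0.349 -0.969
v -2.798 -1.047 0.253
v -3.989 3.645 -2.258
v -3.253 3.47 -2.621
v -3.351 3.015 -0.662
v -3.208 3.847 -2.49
v -3.342 4.178 -2.306
v -3.625 4.387 -2.11
v -3.991 4.426 -1.949
v -4.357 4.286 -1.858
v -4.638 3.999 -1.858
v -4.771 3.63 -1.95
v -4.725 3.266 -2.113
v -4.51 2.988 -2.309
v -4.176 2.86 -2.493
v -3.799 2.913 -2.623
v -3.466 3.133 -2.669
f 2 1 4
f 2 4 3
f 4 1 5
f 4 5 3
f 5 1 6
f 5 6 3
f 6 1 7
f 6 7 3
f 7 1 8
f 7 8 3
f 8 1 9
f 8 9 3
f 9 1 10
f 9 10 3
f 10 1 11
f 10 11 3
f 11 1 12
f 11 12 3
f 12 1 13
f 12 13 3
f 13 1 14
f 13 14 3
f 14 1 15
f 14 15 3
f 15 1 16
f 15 16 3
f 16 1 17
f 16 17 3
f 17 1 18
f 17 18 3
f 18 1 2
f 18 2 3
f 20 22 19
f 23 20 19
f 19 22 21
f 21 23 19
f 20 26 22
f 24 20 23
f 24 26 20
f 22 26 21
f 25 23 21
f 21 26 25
f 25 24 23
f 26 24 25
f 28 27 30
f 28 30 29
f 30 27 31
f 30 31 29
f 31 27 32
f 31 32 29
f 32 27 33
f 32 33 29
f 33 27 34
f 33 34 29
f 34 27 35
f 34 35 29
f 35 27 36
f 35 36 29
f 36 27 37
f 36 37 29
f 37 27 38
f 37 38 29
f 38 27 39
f 38 39 29
f 39 27 28
f 39 28 29
f 41 43 40
f 44 41 40
f 40 43 42
f 42 44 40
f 41 47 43
f 45 41 44
f 45 47 41
f 43 47 42
f 46 44 42
f 42 47 46
f 46 45 44
f 47 45 46
f 49 48 51
f 49 51 50
f 51 48 52
f 51 52 50
f 52 48 53
f 52 53 50
f 53 48 54
f 53 54 50
f 54 48 55
f 54 55 50
f 55 48 56
f 55 56 50
f 56 48 57
f 56 57 50
f 57 48 58
f 57 58 50
f 58 48 59
f 58 59 50
f 59 48 60
f 59 60 50
f 60 48 61
f 60 61 50
f 61 48 62
f 61 62 50
f 62 48 49
f 62 49 50

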